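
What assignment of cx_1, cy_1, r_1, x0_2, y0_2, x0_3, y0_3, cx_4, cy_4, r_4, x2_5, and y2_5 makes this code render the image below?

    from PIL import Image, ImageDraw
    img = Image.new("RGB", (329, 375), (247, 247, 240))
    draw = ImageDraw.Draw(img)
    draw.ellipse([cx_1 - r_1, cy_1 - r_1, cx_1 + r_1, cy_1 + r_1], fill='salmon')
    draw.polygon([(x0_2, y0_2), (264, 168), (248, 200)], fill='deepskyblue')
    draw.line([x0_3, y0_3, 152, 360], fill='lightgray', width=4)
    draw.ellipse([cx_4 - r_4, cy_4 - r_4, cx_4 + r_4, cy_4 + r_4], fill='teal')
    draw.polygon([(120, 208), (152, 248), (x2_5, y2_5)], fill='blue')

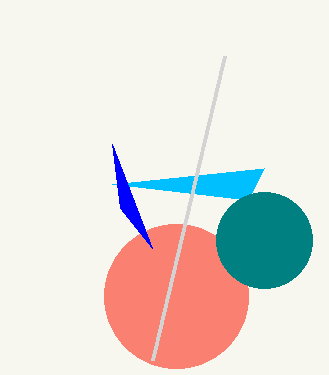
cx_1 = 176
cy_1 = 296
r_1 = 72
x0_2 = 112
y0_2 = 184
x0_3 = 224
y0_3 = 56
cx_4 = 264
cy_4 = 240
r_4 = 48
x2_5 = 112
y2_5 = 144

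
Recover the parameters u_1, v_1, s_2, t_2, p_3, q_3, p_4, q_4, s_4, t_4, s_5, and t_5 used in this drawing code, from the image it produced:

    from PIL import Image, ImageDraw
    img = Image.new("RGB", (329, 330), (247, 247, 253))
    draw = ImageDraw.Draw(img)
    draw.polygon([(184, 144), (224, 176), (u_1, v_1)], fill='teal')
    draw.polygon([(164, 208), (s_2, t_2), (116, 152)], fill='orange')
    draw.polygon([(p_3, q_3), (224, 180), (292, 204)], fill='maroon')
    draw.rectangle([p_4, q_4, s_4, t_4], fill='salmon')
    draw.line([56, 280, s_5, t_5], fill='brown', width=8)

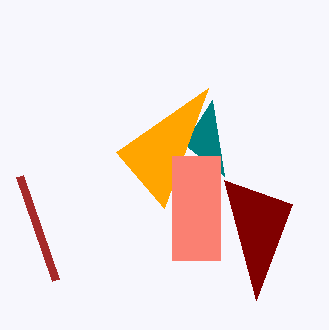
u_1 = 212; v_1 = 100; s_2 = 208; t_2 = 88; p_3 = 256; q_3 = 300; p_4 = 172; q_4 = 156; s_4 = 220; t_4 = 260; s_5 = 20; t_5 = 176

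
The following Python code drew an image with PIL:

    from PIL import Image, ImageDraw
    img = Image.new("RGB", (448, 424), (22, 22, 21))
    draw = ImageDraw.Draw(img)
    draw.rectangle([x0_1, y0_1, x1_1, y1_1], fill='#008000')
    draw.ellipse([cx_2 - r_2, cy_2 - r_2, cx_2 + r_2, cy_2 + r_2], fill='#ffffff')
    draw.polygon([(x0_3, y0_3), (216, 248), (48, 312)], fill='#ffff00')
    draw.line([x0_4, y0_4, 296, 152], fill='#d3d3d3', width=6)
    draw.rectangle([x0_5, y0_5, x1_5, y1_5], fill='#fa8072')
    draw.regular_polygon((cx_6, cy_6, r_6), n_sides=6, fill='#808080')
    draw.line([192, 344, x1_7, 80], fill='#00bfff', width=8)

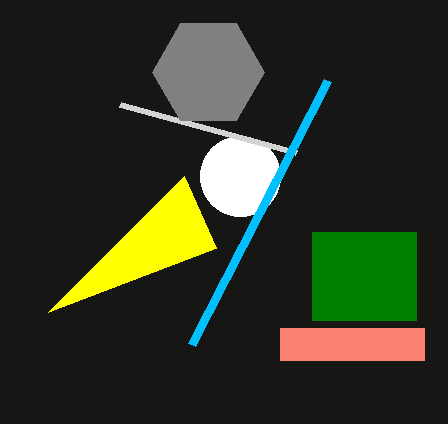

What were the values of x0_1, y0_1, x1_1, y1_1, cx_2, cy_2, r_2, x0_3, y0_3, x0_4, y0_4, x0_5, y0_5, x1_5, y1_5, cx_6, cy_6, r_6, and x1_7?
x0_1 = 312, y0_1 = 232, x1_1 = 416, y1_1 = 320, cx_2 = 240, cy_2 = 176, r_2 = 40, x0_3 = 184, y0_3 = 176, x0_4 = 120, y0_4 = 104, x0_5 = 280, y0_5 = 328, x1_5 = 424, y1_5 = 360, cx_6 = 208, cy_6 = 72, r_6 = 56, x1_7 = 328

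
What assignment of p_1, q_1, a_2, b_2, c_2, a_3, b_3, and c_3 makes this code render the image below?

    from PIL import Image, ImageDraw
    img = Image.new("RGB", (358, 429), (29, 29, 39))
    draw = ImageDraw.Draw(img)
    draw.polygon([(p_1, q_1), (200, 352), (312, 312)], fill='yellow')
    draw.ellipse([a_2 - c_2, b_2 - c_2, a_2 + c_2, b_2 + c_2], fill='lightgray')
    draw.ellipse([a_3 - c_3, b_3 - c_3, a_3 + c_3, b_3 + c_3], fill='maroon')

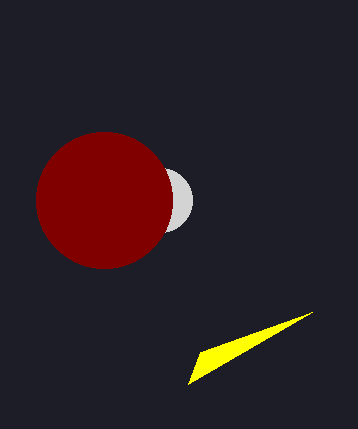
p_1 = 188
q_1 = 384
a_2 = 160
b_2 = 200
c_2 = 32
a_3 = 104
b_3 = 200
c_3 = 68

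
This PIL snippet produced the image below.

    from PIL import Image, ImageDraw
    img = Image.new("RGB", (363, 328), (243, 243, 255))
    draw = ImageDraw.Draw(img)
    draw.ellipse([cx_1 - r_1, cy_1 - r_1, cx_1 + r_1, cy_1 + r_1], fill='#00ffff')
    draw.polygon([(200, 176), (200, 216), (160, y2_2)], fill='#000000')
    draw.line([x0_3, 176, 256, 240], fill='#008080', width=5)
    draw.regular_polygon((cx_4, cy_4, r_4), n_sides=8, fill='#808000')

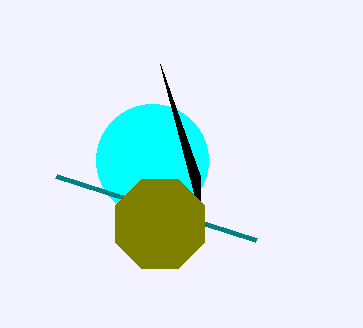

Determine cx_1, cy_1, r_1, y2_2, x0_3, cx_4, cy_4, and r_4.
cx_1 = 152; cy_1 = 160; r_1 = 56; y2_2 = 64; x0_3 = 56; cx_4 = 160; cy_4 = 224; r_4 = 48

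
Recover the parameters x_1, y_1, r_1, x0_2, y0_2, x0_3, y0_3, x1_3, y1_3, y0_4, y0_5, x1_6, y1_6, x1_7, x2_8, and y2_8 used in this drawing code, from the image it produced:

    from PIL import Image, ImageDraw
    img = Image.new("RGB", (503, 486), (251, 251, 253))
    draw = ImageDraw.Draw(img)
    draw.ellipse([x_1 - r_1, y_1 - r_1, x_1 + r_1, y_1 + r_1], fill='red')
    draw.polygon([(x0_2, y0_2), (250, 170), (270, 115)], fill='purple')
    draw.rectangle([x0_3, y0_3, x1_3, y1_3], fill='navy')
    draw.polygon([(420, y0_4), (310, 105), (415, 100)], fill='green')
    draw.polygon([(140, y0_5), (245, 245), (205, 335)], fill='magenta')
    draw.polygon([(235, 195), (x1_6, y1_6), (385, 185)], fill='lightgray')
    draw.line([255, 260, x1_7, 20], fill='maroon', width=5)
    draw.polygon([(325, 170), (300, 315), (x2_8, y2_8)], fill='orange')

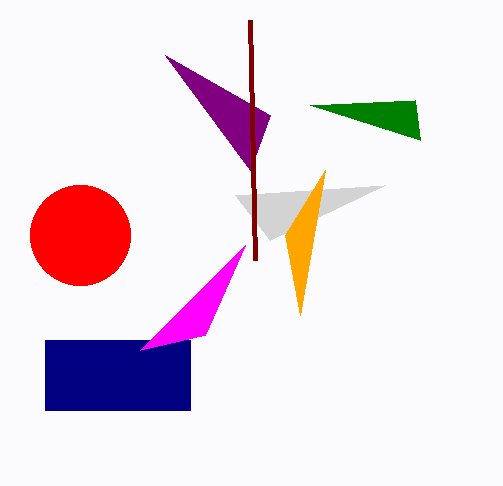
x_1 = 80; y_1 = 235; r_1 = 50; x0_2 = 165; y0_2 = 55; x0_3 = 45; y0_3 = 340; x1_3 = 190; y1_3 = 410; y0_4 = 140; y0_5 = 350; x1_6 = 270; y1_6 = 240; x1_7 = 250; x2_8 = 285; y2_8 = 235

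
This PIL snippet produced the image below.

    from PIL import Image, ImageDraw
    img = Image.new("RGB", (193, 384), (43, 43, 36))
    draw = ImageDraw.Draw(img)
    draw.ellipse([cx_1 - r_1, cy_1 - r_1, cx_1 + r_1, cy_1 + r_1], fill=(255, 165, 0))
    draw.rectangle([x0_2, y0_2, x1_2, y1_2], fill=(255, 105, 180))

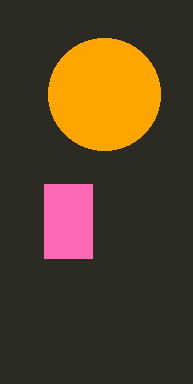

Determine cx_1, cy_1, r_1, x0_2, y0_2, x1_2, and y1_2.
cx_1 = 104, cy_1 = 94, r_1 = 56, x0_2 = 44, y0_2 = 184, x1_2 = 92, y1_2 = 258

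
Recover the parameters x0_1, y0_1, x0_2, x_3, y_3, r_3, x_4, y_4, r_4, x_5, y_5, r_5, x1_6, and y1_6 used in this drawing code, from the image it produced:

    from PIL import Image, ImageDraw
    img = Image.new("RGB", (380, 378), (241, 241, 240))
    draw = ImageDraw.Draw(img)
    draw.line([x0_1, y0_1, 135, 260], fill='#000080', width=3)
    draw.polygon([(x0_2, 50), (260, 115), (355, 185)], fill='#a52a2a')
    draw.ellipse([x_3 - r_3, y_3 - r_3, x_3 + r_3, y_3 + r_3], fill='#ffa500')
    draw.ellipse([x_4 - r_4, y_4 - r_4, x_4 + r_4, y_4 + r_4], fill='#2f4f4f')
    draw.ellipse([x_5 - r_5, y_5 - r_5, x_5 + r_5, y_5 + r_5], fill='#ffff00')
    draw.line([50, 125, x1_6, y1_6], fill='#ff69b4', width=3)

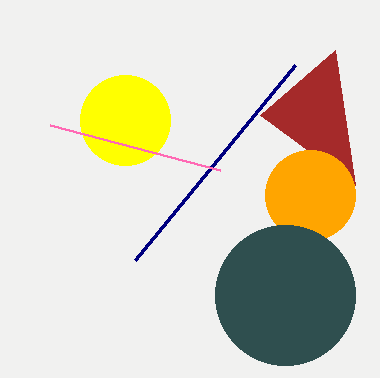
x0_1 = 295; y0_1 = 65; x0_2 = 335; x_3 = 310; y_3 = 195; r_3 = 45; x_4 = 285; y_4 = 295; r_4 = 70; x_5 = 125; y_5 = 120; r_5 = 45; x1_6 = 220; y1_6 = 170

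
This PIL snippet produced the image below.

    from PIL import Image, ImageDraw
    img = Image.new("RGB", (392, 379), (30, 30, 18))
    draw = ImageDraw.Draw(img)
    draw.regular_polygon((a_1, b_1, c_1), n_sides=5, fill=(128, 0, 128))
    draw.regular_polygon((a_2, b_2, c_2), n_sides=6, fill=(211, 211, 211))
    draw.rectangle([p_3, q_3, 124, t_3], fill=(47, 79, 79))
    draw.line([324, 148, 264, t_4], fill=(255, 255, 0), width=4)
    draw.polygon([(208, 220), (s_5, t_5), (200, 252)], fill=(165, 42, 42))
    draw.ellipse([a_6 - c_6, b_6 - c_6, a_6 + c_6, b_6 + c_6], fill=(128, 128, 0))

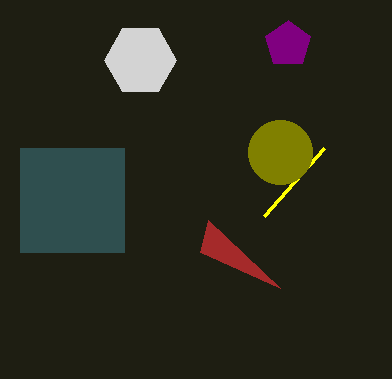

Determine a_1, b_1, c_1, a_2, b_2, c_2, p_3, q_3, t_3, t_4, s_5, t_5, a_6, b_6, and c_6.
a_1 = 288; b_1 = 44; c_1 = 24; a_2 = 140; b_2 = 60; c_2 = 36; p_3 = 20; q_3 = 148; t_3 = 252; t_4 = 216; s_5 = 280; t_5 = 288; a_6 = 280; b_6 = 152; c_6 = 32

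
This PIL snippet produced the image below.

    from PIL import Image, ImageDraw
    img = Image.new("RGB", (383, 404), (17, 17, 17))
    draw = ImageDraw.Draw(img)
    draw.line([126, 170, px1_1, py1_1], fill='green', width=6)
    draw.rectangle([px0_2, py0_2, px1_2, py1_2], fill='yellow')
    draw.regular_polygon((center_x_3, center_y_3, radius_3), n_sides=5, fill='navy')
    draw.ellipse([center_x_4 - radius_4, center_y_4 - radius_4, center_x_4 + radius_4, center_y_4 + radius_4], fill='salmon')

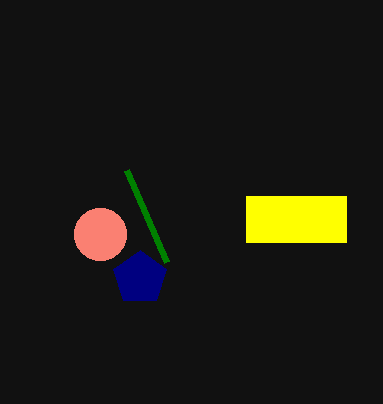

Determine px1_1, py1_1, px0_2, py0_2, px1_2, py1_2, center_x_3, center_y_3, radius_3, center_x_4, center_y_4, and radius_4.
px1_1 = 166, py1_1 = 262, px0_2 = 246, py0_2 = 196, px1_2 = 346, py1_2 = 242, center_x_3 = 140, center_y_3 = 278, radius_3 = 28, center_x_4 = 100, center_y_4 = 234, radius_4 = 26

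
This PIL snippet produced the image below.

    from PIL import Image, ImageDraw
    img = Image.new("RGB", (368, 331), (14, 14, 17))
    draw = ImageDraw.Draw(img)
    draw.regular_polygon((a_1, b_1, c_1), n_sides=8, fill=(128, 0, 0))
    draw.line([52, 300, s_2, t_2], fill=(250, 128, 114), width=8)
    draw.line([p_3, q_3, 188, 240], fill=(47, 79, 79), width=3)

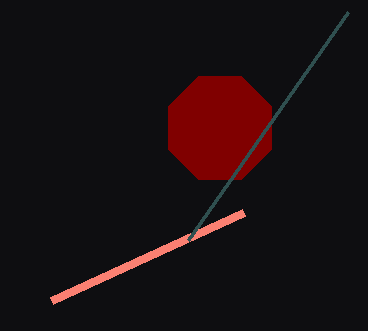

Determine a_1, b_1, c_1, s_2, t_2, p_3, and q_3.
a_1 = 220
b_1 = 128
c_1 = 56
s_2 = 244
t_2 = 212
p_3 = 348
q_3 = 12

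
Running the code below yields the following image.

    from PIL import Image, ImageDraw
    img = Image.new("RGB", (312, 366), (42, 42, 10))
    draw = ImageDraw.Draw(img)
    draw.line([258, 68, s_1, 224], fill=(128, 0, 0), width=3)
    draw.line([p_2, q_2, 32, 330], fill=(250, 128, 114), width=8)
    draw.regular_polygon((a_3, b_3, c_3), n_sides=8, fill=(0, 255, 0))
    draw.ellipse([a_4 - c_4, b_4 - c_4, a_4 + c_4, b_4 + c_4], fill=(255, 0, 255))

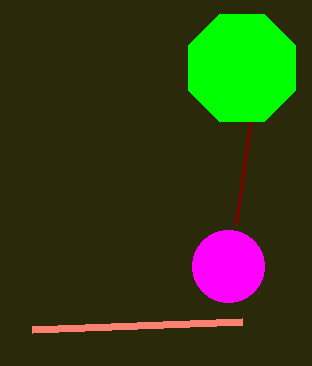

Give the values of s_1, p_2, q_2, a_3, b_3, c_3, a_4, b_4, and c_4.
s_1 = 236, p_2 = 242, q_2 = 322, a_3 = 242, b_3 = 68, c_3 = 58, a_4 = 228, b_4 = 266, c_4 = 36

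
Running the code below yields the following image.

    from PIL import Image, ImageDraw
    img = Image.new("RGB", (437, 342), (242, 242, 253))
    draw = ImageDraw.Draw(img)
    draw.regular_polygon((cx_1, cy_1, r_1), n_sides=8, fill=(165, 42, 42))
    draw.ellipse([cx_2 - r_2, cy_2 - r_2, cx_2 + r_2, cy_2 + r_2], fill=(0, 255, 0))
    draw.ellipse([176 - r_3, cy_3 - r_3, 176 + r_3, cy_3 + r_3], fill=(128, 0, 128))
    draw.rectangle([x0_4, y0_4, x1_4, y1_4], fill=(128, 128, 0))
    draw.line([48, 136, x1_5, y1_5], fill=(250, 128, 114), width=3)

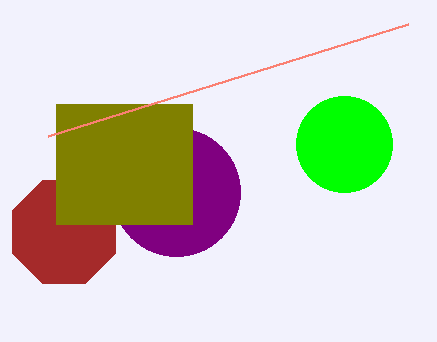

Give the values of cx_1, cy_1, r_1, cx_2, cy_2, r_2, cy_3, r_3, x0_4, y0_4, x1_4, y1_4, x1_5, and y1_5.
cx_1 = 64; cy_1 = 232; r_1 = 56; cx_2 = 344; cy_2 = 144; r_2 = 48; cy_3 = 192; r_3 = 64; x0_4 = 56; y0_4 = 104; x1_4 = 192; y1_4 = 224; x1_5 = 408; y1_5 = 24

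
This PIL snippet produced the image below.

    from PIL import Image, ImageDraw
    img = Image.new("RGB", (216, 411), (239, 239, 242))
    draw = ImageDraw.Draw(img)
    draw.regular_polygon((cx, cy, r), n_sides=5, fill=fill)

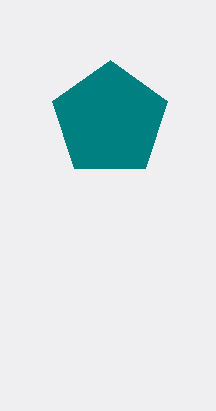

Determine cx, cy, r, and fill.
cx = 110; cy = 120; r = 60; fill = 'teal'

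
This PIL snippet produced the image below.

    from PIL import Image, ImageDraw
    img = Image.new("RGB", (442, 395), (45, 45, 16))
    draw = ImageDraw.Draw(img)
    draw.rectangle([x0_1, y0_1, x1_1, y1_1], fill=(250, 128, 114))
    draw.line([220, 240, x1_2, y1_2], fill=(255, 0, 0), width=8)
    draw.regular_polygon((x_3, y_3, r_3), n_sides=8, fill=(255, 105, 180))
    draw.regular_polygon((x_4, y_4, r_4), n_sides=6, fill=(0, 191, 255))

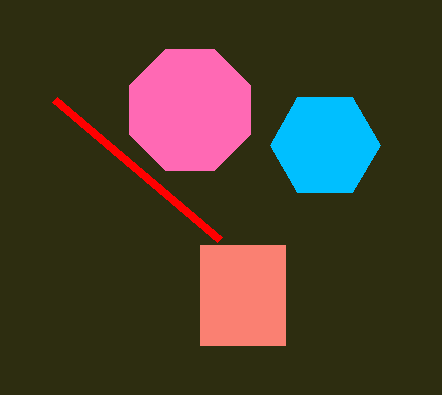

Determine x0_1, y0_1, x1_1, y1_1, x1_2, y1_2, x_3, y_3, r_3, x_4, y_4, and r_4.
x0_1 = 200
y0_1 = 245
x1_1 = 285
y1_1 = 345
x1_2 = 55
y1_2 = 100
x_3 = 190
y_3 = 110
r_3 = 65
x_4 = 325
y_4 = 145
r_4 = 55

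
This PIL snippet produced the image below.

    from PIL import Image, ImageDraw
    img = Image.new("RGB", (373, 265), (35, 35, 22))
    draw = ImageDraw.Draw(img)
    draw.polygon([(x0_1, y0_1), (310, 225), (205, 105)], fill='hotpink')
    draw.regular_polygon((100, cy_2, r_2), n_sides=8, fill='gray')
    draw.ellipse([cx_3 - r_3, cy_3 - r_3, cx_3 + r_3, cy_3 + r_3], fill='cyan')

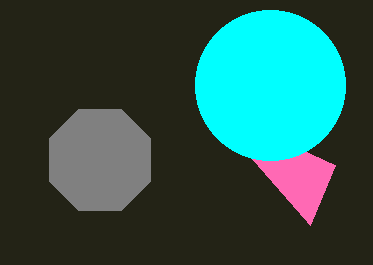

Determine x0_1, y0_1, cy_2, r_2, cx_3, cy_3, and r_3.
x0_1 = 335, y0_1 = 165, cy_2 = 160, r_2 = 55, cx_3 = 270, cy_3 = 85, r_3 = 75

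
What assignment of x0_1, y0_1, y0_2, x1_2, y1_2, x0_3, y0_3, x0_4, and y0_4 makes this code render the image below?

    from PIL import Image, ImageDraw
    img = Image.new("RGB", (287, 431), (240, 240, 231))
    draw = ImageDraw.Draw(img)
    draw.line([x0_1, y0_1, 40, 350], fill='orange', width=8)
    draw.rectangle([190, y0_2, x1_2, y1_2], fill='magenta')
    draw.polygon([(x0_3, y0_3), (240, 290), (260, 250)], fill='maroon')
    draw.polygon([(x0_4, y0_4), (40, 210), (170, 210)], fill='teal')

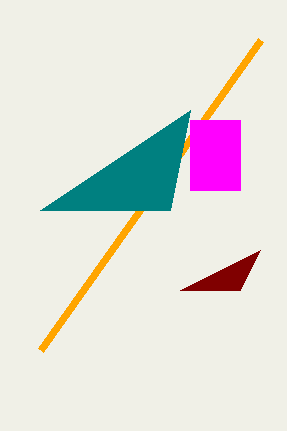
x0_1 = 260, y0_1 = 40, y0_2 = 120, x1_2 = 240, y1_2 = 190, x0_3 = 180, y0_3 = 290, x0_4 = 190, y0_4 = 110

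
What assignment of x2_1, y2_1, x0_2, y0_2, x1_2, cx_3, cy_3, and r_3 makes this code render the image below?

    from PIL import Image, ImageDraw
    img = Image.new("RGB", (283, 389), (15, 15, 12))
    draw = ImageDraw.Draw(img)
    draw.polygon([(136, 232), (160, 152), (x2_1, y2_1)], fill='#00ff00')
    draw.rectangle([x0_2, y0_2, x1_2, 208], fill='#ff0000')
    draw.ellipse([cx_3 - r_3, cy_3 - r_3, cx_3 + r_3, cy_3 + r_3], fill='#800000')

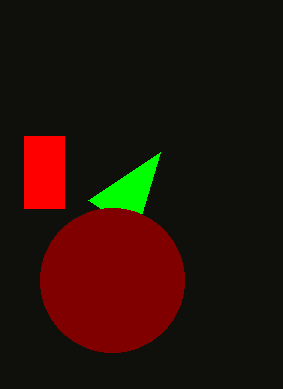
x2_1 = 88; y2_1 = 200; x0_2 = 24; y0_2 = 136; x1_2 = 64; cx_3 = 112; cy_3 = 280; r_3 = 72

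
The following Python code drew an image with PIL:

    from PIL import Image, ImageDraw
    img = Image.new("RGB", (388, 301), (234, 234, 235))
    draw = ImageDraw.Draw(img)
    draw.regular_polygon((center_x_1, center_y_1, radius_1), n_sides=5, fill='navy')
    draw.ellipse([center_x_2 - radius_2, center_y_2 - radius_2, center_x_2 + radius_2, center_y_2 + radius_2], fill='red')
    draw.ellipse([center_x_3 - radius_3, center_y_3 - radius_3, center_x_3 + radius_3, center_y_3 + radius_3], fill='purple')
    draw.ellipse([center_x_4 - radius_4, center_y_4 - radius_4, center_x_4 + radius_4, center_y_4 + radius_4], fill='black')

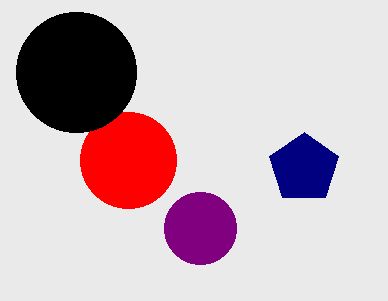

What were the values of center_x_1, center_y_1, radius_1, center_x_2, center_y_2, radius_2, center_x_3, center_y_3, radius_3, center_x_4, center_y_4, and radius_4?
center_x_1 = 304; center_y_1 = 168; radius_1 = 36; center_x_2 = 128; center_y_2 = 160; radius_2 = 48; center_x_3 = 200; center_y_3 = 228; radius_3 = 36; center_x_4 = 76; center_y_4 = 72; radius_4 = 60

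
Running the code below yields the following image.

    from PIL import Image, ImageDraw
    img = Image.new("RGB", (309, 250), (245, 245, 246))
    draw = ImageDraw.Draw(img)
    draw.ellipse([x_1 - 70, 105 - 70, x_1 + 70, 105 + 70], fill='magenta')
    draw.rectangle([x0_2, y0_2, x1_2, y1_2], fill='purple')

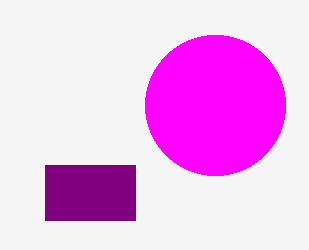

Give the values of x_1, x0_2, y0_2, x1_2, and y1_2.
x_1 = 215
x0_2 = 45
y0_2 = 165
x1_2 = 135
y1_2 = 220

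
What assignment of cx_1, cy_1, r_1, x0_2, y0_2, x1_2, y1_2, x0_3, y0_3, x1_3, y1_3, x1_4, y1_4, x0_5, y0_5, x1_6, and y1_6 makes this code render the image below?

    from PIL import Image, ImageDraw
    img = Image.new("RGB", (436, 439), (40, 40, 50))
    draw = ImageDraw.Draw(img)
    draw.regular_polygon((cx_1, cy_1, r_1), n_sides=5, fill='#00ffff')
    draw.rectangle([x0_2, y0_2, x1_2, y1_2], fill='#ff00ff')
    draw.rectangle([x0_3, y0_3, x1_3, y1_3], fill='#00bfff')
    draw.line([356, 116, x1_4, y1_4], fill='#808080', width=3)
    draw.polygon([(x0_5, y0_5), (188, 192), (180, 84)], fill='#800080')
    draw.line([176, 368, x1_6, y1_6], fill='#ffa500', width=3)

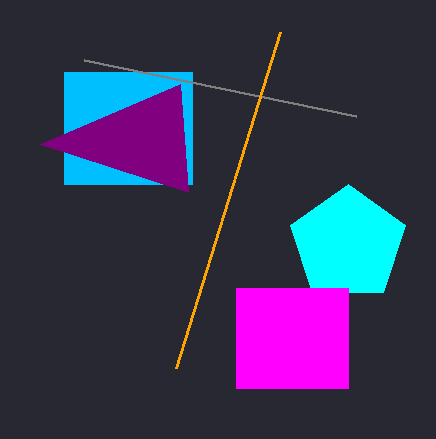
cx_1 = 348
cy_1 = 244
r_1 = 60
x0_2 = 236
y0_2 = 288
x1_2 = 348
y1_2 = 388
x0_3 = 64
y0_3 = 72
x1_3 = 192
y1_3 = 184
x1_4 = 84
y1_4 = 60
x0_5 = 40
y0_5 = 144
x1_6 = 280
y1_6 = 32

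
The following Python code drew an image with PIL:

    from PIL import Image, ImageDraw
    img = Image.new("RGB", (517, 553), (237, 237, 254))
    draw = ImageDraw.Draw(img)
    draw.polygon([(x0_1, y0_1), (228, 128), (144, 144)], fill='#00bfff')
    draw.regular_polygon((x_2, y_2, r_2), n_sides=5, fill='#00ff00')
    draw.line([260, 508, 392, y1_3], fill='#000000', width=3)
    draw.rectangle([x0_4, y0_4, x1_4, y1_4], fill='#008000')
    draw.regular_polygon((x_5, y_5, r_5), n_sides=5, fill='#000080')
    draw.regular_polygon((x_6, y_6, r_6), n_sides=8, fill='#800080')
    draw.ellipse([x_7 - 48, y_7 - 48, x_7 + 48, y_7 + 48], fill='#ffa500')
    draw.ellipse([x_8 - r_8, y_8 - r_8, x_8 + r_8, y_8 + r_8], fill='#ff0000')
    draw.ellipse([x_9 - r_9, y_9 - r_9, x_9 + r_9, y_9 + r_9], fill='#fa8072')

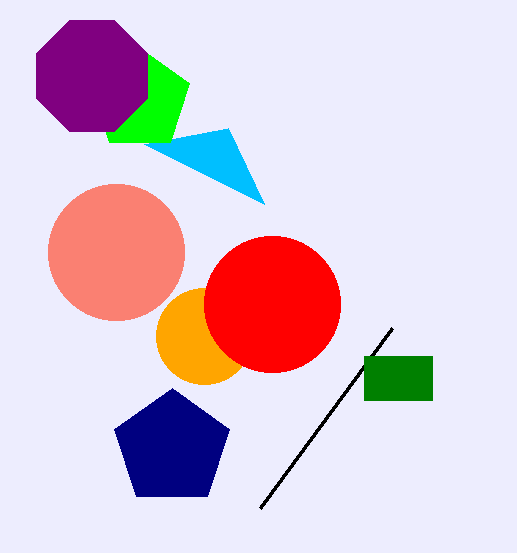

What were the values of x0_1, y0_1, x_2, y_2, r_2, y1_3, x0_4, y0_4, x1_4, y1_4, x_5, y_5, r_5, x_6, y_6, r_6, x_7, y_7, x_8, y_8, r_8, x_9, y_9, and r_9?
x0_1 = 264
y0_1 = 204
x_2 = 140
y_2 = 100
r_2 = 52
y1_3 = 328
x0_4 = 364
y0_4 = 356
x1_4 = 432
y1_4 = 400
x_5 = 172
y_5 = 448
r_5 = 60
x_6 = 92
y_6 = 76
r_6 = 60
x_7 = 204
y_7 = 336
x_8 = 272
y_8 = 304
r_8 = 68
x_9 = 116
y_9 = 252
r_9 = 68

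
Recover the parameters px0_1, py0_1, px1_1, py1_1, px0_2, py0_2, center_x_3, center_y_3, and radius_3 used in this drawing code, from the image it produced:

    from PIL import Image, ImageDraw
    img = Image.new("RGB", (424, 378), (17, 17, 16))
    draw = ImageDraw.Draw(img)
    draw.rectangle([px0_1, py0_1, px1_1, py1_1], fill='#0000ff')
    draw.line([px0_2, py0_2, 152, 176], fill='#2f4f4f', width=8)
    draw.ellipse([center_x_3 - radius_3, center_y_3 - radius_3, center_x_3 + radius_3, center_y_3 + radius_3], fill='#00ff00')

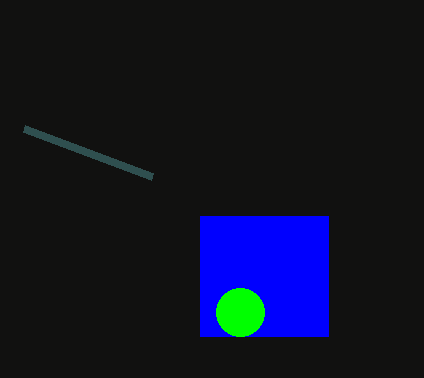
px0_1 = 200, py0_1 = 216, px1_1 = 328, py1_1 = 336, px0_2 = 24, py0_2 = 128, center_x_3 = 240, center_y_3 = 312, radius_3 = 24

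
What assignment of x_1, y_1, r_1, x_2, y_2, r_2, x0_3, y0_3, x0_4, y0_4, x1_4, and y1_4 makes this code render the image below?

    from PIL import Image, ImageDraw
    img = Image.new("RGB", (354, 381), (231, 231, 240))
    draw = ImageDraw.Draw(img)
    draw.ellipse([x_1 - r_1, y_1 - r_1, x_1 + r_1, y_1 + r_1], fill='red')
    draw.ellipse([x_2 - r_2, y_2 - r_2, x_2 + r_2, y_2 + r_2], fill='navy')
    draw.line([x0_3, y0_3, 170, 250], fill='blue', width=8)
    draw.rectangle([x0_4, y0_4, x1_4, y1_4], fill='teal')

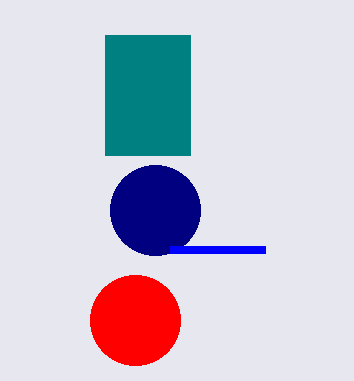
x_1 = 135
y_1 = 320
r_1 = 45
x_2 = 155
y_2 = 210
r_2 = 45
x0_3 = 265
y0_3 = 250
x0_4 = 105
y0_4 = 35
x1_4 = 190
y1_4 = 155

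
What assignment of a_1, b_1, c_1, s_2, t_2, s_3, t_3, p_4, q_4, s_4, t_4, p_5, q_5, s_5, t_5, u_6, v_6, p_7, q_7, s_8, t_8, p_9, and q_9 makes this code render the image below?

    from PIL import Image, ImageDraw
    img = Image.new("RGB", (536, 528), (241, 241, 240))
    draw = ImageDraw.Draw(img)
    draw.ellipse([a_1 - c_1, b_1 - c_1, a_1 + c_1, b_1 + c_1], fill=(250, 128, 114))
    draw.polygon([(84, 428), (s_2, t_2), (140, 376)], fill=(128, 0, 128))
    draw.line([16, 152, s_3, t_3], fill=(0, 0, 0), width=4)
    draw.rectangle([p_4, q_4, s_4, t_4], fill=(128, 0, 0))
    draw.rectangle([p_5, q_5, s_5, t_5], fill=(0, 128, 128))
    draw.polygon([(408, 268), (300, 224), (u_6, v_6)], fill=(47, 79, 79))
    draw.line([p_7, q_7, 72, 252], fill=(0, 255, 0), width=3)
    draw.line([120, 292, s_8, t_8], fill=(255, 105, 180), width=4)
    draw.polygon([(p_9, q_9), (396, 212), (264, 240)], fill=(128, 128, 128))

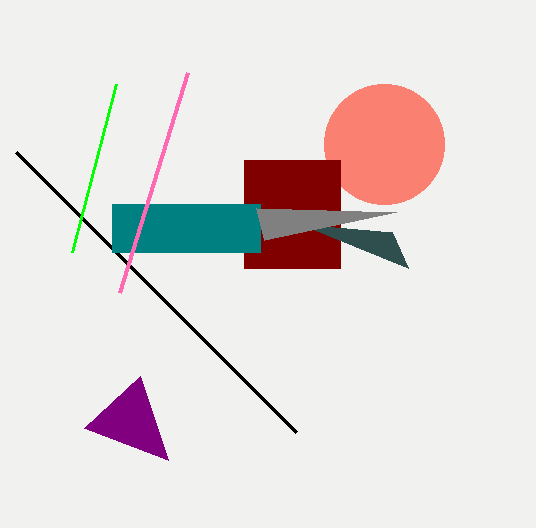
a_1 = 384, b_1 = 144, c_1 = 60, s_2 = 168, t_2 = 460, s_3 = 296, t_3 = 432, p_4 = 244, q_4 = 160, s_4 = 340, t_4 = 268, p_5 = 112, q_5 = 204, s_5 = 260, t_5 = 252, u_6 = 392, v_6 = 232, p_7 = 116, q_7 = 84, s_8 = 188, t_8 = 72, p_9 = 256, q_9 = 208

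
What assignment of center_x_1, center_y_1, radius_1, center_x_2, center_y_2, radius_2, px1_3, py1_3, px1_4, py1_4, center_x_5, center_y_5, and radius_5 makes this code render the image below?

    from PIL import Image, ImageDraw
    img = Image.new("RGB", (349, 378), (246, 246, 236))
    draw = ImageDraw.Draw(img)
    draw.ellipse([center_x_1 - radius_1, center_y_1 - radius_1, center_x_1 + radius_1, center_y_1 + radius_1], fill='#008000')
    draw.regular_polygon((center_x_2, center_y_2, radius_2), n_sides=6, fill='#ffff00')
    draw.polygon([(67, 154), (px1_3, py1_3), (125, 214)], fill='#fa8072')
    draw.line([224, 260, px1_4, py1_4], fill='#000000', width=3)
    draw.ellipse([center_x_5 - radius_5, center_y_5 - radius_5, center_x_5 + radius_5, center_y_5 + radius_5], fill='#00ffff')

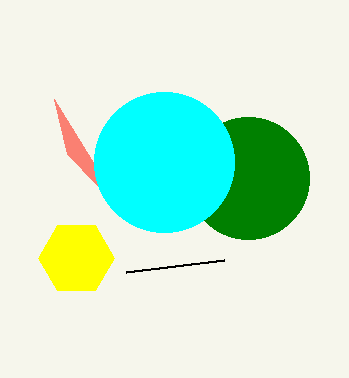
center_x_1 = 248, center_y_1 = 178, radius_1 = 61, center_x_2 = 76, center_y_2 = 258, radius_2 = 38, px1_3 = 54, py1_3 = 99, px1_4 = 126, py1_4 = 272, center_x_5 = 164, center_y_5 = 162, radius_5 = 70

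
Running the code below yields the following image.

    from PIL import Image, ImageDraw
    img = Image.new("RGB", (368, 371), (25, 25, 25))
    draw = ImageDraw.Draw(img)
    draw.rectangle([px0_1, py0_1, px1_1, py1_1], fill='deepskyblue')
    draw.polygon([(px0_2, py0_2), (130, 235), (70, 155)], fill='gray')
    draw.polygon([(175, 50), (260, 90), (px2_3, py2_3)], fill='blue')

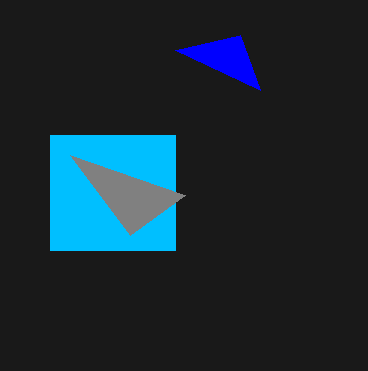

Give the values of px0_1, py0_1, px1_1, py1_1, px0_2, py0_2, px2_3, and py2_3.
px0_1 = 50, py0_1 = 135, px1_1 = 175, py1_1 = 250, px0_2 = 185, py0_2 = 195, px2_3 = 240, py2_3 = 35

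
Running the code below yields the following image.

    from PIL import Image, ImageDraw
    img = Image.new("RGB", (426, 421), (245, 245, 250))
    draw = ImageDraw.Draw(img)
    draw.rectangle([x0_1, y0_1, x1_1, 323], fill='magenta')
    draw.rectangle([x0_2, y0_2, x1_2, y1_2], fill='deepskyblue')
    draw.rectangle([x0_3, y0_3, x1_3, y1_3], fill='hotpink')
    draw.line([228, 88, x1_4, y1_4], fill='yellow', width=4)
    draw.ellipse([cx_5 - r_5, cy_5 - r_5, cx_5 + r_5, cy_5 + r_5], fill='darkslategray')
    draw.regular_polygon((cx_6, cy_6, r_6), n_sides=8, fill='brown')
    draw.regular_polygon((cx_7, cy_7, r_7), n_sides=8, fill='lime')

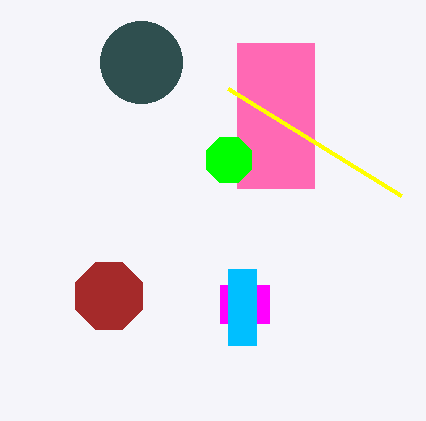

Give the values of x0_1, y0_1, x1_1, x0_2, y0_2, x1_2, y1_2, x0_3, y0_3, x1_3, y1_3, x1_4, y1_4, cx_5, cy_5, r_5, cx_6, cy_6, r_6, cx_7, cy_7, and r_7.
x0_1 = 220, y0_1 = 285, x1_1 = 269, x0_2 = 228, y0_2 = 269, x1_2 = 256, y1_2 = 345, x0_3 = 237, y0_3 = 43, x1_3 = 314, y1_3 = 188, x1_4 = 401, y1_4 = 195, cx_5 = 141, cy_5 = 62, r_5 = 41, cx_6 = 109, cy_6 = 296, r_6 = 36, cx_7 = 229, cy_7 = 160, r_7 = 24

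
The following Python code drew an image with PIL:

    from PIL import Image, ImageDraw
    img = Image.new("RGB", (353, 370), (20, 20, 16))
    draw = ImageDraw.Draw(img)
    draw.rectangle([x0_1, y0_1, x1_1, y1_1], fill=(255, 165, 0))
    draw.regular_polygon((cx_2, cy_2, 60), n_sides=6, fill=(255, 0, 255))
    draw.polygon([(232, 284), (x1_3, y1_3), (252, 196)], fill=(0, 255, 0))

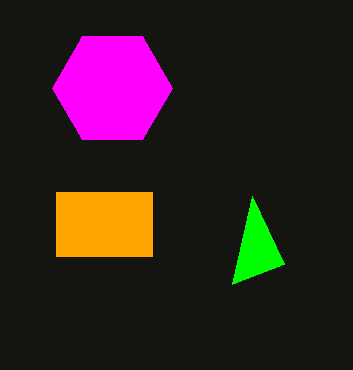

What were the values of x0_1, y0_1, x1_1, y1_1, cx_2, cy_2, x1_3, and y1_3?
x0_1 = 56
y0_1 = 192
x1_1 = 152
y1_1 = 256
cx_2 = 112
cy_2 = 88
x1_3 = 284
y1_3 = 264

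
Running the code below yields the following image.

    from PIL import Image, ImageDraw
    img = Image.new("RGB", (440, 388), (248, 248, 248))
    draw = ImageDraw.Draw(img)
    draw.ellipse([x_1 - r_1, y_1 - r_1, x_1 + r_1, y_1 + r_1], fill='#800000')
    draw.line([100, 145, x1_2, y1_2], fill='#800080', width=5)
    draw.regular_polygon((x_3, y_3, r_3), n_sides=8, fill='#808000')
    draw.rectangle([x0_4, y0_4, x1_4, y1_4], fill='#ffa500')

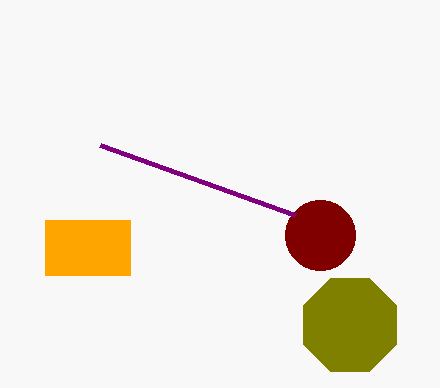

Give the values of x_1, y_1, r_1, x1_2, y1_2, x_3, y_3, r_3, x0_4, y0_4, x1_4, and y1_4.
x_1 = 320, y_1 = 235, r_1 = 35, x1_2 = 295, y1_2 = 215, x_3 = 350, y_3 = 325, r_3 = 50, x0_4 = 45, y0_4 = 220, x1_4 = 130, y1_4 = 275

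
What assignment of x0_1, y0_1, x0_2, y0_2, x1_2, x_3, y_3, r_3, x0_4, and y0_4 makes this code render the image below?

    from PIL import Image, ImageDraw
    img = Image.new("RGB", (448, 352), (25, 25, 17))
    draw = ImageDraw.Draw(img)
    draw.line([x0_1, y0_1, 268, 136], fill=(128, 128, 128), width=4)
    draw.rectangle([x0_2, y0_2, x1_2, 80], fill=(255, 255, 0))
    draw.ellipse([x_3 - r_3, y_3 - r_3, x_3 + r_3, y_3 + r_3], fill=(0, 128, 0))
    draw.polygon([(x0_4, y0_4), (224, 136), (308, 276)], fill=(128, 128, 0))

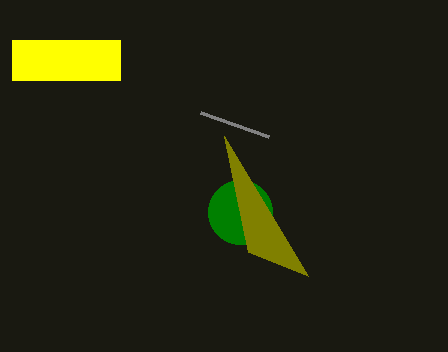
x0_1 = 200
y0_1 = 112
x0_2 = 12
y0_2 = 40
x1_2 = 120
x_3 = 240
y_3 = 212
r_3 = 32
x0_4 = 248
y0_4 = 252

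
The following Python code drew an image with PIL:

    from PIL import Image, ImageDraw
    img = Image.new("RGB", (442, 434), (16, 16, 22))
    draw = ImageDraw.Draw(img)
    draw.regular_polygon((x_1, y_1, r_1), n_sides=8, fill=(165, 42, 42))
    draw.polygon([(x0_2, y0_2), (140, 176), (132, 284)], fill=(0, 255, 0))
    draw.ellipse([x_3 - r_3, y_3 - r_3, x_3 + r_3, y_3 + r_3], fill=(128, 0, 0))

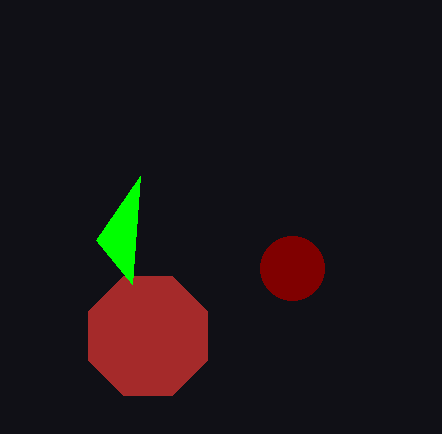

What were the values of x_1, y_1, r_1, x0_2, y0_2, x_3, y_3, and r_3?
x_1 = 148
y_1 = 336
r_1 = 64
x0_2 = 96
y0_2 = 240
x_3 = 292
y_3 = 268
r_3 = 32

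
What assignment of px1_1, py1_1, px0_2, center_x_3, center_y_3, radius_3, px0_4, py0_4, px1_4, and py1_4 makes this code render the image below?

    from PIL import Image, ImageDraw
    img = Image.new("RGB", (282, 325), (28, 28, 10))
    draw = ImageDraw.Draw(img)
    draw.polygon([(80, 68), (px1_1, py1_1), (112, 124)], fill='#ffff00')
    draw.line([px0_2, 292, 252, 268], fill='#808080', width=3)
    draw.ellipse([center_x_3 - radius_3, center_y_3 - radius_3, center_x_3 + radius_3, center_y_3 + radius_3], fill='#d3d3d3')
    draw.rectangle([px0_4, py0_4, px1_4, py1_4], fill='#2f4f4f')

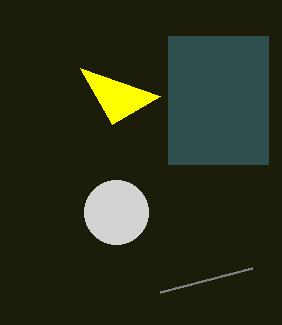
px1_1 = 160, py1_1 = 96, px0_2 = 160, center_x_3 = 116, center_y_3 = 212, radius_3 = 32, px0_4 = 168, py0_4 = 36, px1_4 = 268, py1_4 = 164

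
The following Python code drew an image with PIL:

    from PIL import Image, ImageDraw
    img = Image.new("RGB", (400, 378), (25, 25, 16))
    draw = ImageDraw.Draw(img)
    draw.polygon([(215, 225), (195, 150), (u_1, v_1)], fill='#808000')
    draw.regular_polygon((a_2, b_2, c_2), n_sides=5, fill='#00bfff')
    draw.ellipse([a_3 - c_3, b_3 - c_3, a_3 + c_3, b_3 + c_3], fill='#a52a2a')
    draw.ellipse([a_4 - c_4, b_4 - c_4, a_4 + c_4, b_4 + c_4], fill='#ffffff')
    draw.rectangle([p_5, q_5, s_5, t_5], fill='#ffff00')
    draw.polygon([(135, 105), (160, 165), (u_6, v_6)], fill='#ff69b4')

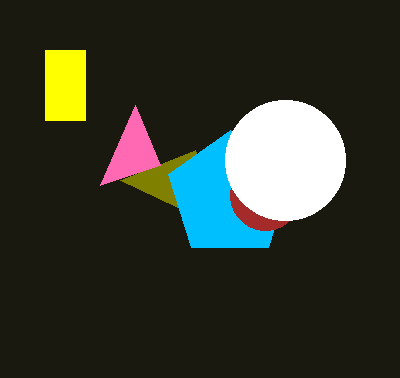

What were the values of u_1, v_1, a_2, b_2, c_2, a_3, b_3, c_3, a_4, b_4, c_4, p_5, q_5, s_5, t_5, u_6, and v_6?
u_1 = 120, v_1 = 180, a_2 = 230, b_2 = 195, c_2 = 65, a_3 = 265, b_3 = 195, c_3 = 35, a_4 = 285, b_4 = 160, c_4 = 60, p_5 = 45, q_5 = 50, s_5 = 85, t_5 = 120, u_6 = 100, v_6 = 185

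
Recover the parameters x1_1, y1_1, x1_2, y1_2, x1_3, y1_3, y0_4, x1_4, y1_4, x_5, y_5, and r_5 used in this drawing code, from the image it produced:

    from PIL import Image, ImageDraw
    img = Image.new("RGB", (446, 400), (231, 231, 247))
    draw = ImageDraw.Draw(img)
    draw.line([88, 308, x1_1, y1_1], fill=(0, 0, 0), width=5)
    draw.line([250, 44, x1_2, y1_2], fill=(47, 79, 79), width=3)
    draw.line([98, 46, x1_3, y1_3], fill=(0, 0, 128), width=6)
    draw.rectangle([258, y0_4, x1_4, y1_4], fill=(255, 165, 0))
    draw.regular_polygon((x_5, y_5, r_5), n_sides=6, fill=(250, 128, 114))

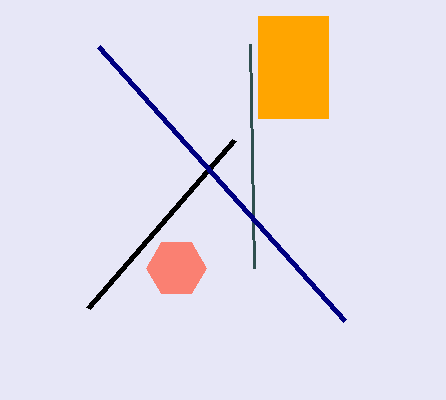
x1_1 = 234
y1_1 = 140
x1_2 = 254
y1_2 = 268
x1_3 = 344
y1_3 = 320
y0_4 = 16
x1_4 = 328
y1_4 = 118
x_5 = 176
y_5 = 268
r_5 = 30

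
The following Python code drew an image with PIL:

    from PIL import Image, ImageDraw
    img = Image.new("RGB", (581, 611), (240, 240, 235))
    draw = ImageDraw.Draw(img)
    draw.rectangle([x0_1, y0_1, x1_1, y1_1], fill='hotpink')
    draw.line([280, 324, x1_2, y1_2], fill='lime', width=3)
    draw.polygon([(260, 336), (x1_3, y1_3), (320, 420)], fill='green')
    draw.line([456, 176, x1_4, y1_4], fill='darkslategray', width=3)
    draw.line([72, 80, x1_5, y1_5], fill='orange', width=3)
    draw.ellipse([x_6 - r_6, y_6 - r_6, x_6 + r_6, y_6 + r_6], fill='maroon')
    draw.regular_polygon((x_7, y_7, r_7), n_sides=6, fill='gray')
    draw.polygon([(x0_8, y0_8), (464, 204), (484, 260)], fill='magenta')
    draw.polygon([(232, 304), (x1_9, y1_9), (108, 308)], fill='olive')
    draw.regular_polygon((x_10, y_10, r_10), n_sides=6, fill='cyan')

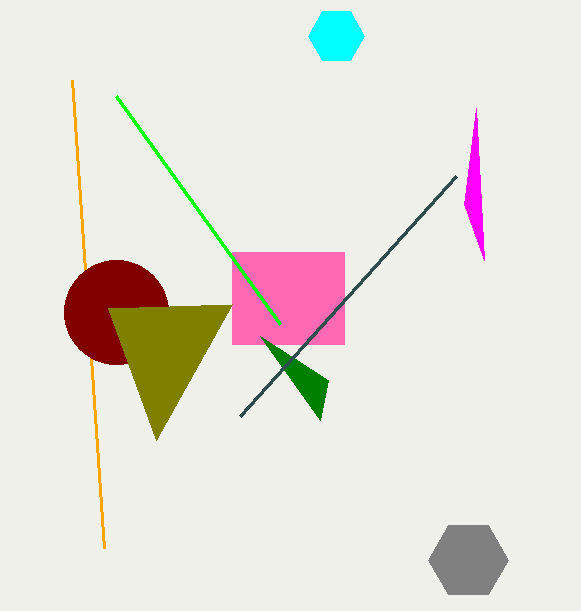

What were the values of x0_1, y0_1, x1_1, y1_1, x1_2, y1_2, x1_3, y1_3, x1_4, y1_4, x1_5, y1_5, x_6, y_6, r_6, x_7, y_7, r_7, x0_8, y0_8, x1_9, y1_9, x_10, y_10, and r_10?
x0_1 = 232; y0_1 = 252; x1_1 = 344; y1_1 = 344; x1_2 = 116; y1_2 = 96; x1_3 = 328; y1_3 = 380; x1_4 = 240; y1_4 = 416; x1_5 = 104; y1_5 = 548; x_6 = 116; y_6 = 312; r_6 = 52; x_7 = 468; y_7 = 560; r_7 = 40; x0_8 = 476; y0_8 = 108; x1_9 = 156; y1_9 = 440; x_10 = 336; y_10 = 36; r_10 = 28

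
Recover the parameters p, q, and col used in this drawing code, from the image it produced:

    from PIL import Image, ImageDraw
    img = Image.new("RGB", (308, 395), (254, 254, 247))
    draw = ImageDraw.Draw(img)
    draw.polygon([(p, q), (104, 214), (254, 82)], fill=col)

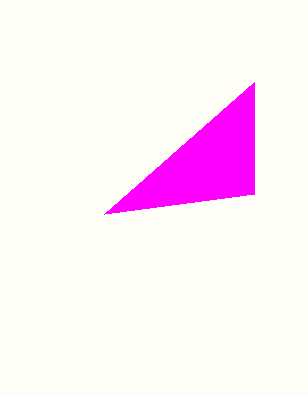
p = 254
q = 194
col = 'magenta'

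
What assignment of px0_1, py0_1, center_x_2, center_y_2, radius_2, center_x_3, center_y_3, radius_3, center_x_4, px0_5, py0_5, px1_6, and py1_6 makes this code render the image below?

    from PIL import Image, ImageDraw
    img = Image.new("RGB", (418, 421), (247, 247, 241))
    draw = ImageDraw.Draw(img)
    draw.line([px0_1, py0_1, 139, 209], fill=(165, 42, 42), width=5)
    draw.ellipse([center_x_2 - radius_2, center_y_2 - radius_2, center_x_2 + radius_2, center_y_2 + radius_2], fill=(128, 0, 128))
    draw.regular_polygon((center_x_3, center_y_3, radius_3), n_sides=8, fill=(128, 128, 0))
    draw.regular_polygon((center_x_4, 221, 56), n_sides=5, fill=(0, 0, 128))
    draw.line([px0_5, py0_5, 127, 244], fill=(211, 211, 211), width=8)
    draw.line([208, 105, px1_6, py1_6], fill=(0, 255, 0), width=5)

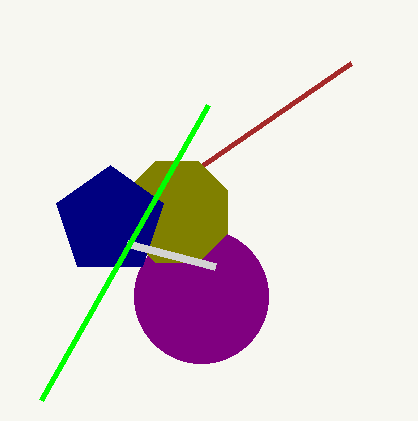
px0_1 = 351, py0_1 = 63, center_x_2 = 201, center_y_2 = 296, radius_2 = 67, center_x_3 = 177, center_y_3 = 212, radius_3 = 55, center_x_4 = 110, px0_5 = 215, py0_5 = 267, px1_6 = 41, py1_6 = 400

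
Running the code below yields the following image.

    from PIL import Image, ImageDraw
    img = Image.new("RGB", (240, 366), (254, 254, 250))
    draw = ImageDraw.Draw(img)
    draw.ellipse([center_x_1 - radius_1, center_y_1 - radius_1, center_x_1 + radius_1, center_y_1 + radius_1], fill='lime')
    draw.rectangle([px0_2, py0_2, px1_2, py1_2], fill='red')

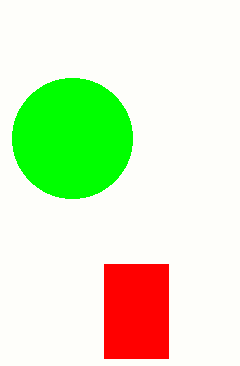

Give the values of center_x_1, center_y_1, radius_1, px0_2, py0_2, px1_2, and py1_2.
center_x_1 = 72
center_y_1 = 138
radius_1 = 60
px0_2 = 104
py0_2 = 264
px1_2 = 168
py1_2 = 358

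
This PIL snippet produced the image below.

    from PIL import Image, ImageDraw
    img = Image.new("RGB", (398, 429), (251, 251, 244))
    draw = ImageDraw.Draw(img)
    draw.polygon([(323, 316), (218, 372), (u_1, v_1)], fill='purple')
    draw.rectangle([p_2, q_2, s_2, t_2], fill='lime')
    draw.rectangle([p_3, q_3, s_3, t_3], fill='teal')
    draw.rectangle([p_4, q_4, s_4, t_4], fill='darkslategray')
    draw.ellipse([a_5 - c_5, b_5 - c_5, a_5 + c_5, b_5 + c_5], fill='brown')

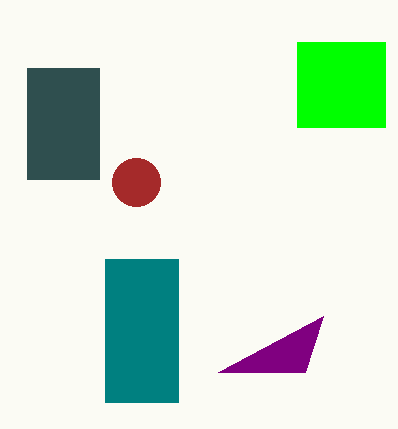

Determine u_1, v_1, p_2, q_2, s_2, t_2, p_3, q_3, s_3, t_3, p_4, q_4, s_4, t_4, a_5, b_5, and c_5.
u_1 = 305; v_1 = 372; p_2 = 297; q_2 = 42; s_2 = 385; t_2 = 127; p_3 = 105; q_3 = 259; s_3 = 178; t_3 = 402; p_4 = 27; q_4 = 68; s_4 = 99; t_4 = 179; a_5 = 136; b_5 = 182; c_5 = 24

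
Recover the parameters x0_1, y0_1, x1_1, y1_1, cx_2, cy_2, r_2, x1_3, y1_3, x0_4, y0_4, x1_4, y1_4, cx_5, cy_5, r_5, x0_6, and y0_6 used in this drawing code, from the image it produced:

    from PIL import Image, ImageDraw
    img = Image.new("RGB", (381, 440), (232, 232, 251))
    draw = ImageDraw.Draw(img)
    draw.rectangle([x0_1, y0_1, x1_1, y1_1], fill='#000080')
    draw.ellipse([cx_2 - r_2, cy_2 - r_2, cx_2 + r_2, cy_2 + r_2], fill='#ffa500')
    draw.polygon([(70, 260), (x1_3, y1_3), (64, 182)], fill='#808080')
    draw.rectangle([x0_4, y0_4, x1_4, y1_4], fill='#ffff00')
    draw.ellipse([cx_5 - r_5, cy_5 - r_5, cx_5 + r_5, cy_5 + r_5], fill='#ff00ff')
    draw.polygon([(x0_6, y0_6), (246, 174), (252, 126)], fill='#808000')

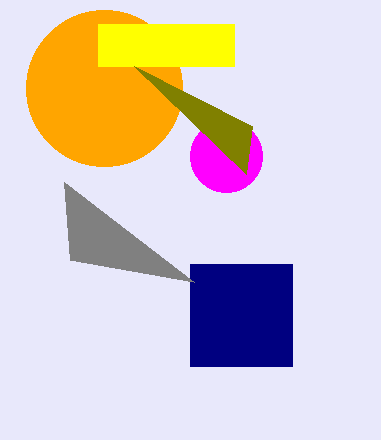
x0_1 = 190
y0_1 = 264
x1_1 = 292
y1_1 = 366
cx_2 = 104
cy_2 = 88
r_2 = 78
x1_3 = 194
y1_3 = 282
x0_4 = 98
y0_4 = 24
x1_4 = 234
y1_4 = 66
cx_5 = 226
cy_5 = 156
r_5 = 36
x0_6 = 134
y0_6 = 66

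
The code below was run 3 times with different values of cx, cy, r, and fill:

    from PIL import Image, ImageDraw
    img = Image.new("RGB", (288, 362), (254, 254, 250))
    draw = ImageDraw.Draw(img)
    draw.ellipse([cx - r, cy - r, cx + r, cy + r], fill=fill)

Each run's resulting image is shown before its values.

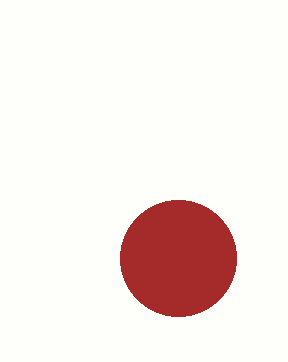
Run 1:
cx = 178; cy = 258; r = 58; fill = 'brown'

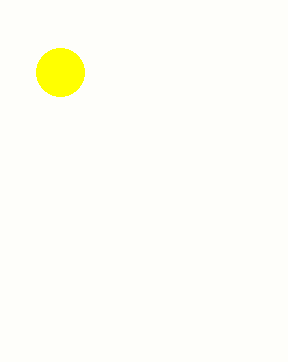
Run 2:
cx = 60
cy = 72
r = 24
fill = 'yellow'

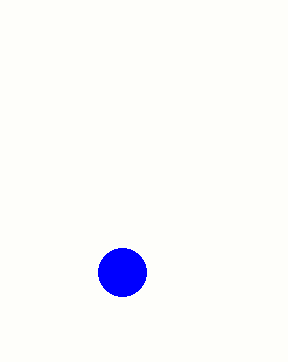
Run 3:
cx = 122
cy = 272
r = 24
fill = 'blue'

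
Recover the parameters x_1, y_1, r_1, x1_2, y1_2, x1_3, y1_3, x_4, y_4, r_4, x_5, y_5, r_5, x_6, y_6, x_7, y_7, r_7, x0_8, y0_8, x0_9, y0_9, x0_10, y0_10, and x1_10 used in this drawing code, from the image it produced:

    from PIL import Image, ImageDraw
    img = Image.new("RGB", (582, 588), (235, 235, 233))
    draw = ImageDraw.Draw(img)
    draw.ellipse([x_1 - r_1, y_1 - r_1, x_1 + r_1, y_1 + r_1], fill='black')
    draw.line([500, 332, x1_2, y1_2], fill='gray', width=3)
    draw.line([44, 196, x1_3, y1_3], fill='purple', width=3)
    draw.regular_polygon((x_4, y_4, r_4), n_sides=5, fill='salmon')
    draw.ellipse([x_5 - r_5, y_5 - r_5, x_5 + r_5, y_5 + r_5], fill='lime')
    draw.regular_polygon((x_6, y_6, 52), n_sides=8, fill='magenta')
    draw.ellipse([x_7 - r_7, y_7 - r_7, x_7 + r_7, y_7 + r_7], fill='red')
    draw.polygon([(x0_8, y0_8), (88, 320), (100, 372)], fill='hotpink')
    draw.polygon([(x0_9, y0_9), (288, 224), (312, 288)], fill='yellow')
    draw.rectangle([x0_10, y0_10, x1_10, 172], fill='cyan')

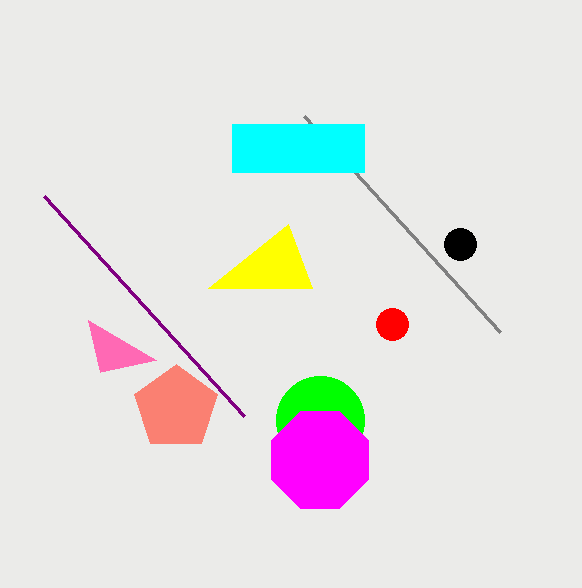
x_1 = 460, y_1 = 244, r_1 = 16, x1_2 = 304, y1_2 = 116, x1_3 = 244, y1_3 = 416, x_4 = 176, y_4 = 408, r_4 = 44, x_5 = 320, y_5 = 420, r_5 = 44, x_6 = 320, y_6 = 460, x_7 = 392, y_7 = 324, r_7 = 16, x0_8 = 156, y0_8 = 360, x0_9 = 208, y0_9 = 288, x0_10 = 232, y0_10 = 124, x1_10 = 364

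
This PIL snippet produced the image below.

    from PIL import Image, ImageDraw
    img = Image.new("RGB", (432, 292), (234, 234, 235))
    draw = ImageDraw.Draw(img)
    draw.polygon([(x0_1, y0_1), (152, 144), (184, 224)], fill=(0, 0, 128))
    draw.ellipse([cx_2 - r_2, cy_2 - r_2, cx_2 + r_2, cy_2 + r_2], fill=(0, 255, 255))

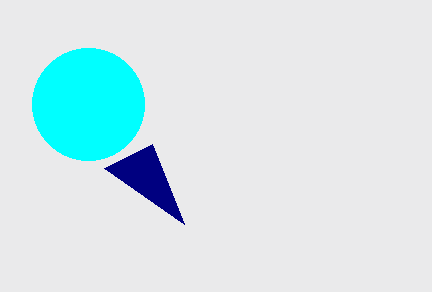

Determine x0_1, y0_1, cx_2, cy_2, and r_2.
x0_1 = 104; y0_1 = 168; cx_2 = 88; cy_2 = 104; r_2 = 56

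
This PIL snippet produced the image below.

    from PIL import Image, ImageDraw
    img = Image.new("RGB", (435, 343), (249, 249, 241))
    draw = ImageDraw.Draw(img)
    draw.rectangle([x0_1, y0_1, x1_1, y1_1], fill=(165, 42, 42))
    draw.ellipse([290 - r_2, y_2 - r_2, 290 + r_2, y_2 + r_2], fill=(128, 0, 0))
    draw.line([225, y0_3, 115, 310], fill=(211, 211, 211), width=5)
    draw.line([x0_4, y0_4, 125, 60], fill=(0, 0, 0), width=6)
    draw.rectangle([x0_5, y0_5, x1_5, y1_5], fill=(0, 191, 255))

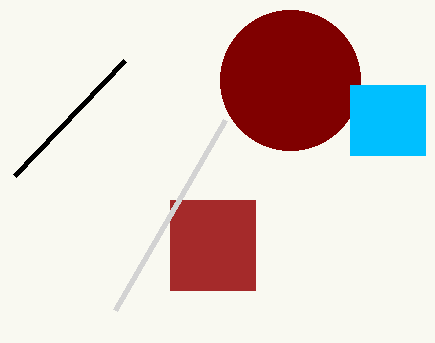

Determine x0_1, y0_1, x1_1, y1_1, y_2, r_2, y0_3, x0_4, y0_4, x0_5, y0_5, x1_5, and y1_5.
x0_1 = 170, y0_1 = 200, x1_1 = 255, y1_1 = 290, y_2 = 80, r_2 = 70, y0_3 = 120, x0_4 = 15, y0_4 = 175, x0_5 = 350, y0_5 = 85, x1_5 = 425, y1_5 = 155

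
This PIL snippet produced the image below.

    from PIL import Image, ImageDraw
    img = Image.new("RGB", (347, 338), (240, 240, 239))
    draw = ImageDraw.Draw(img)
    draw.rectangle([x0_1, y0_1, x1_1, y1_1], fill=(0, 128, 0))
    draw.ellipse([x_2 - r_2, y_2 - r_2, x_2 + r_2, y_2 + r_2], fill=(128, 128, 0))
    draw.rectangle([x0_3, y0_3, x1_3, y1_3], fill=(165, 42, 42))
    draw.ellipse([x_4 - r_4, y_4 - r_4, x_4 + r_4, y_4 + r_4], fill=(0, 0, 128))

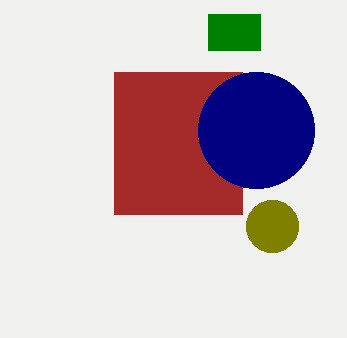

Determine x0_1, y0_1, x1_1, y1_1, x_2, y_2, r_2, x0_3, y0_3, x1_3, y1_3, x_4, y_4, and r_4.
x0_1 = 208
y0_1 = 14
x1_1 = 260
y1_1 = 50
x_2 = 272
y_2 = 226
r_2 = 26
x0_3 = 114
y0_3 = 72
x1_3 = 242
y1_3 = 214
x_4 = 256
y_4 = 130
r_4 = 58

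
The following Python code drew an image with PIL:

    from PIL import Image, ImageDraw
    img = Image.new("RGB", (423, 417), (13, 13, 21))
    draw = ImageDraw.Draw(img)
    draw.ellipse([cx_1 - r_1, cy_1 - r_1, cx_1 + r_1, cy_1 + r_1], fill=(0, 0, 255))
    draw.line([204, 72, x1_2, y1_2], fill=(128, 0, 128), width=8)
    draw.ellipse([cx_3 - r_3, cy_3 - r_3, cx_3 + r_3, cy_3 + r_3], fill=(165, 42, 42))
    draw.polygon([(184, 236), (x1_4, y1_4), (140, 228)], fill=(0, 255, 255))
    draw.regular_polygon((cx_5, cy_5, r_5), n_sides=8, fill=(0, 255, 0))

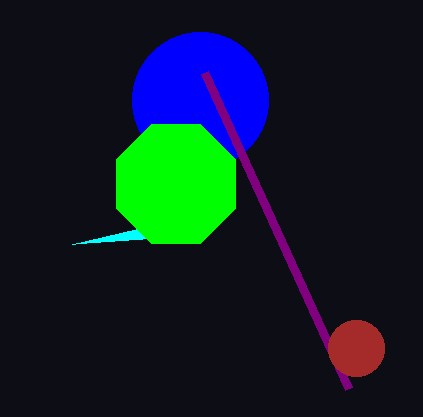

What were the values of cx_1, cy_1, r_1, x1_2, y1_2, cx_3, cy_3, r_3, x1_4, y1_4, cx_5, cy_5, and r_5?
cx_1 = 200; cy_1 = 100; r_1 = 68; x1_2 = 348; y1_2 = 388; cx_3 = 356; cy_3 = 348; r_3 = 28; x1_4 = 72; y1_4 = 244; cx_5 = 176; cy_5 = 184; r_5 = 64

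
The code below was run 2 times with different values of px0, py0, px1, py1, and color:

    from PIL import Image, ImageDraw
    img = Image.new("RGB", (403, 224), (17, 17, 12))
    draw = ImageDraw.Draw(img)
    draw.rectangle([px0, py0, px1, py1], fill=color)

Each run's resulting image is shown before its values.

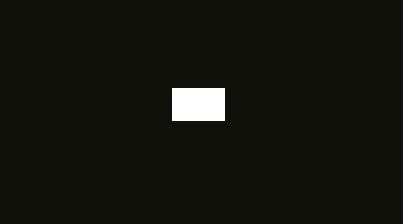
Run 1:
px0 = 172; py0 = 88; px1 = 224; py1 = 120; color = 'white'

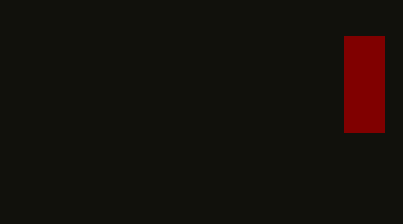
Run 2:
px0 = 344, py0 = 36, px1 = 384, py1 = 132, color = 'maroon'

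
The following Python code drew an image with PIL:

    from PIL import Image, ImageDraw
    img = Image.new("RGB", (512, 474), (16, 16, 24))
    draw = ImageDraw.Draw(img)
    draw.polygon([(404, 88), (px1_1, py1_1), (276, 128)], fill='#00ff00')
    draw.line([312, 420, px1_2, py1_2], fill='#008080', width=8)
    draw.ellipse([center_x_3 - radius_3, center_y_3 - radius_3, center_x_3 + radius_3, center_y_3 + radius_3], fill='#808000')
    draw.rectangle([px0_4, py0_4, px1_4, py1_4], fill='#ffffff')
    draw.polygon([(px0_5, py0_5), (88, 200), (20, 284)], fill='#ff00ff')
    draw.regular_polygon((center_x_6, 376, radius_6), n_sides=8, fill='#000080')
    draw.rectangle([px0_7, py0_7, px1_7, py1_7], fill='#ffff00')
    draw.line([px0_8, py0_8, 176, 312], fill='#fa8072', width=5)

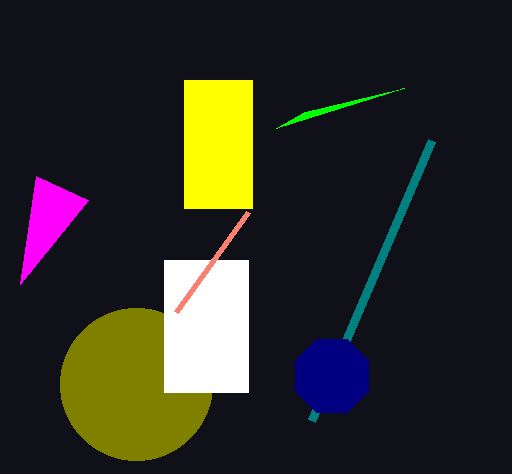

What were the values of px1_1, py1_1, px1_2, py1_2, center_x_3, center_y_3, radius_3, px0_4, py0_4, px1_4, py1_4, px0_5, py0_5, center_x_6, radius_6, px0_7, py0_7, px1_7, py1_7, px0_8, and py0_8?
px1_1 = 304, py1_1 = 112, px1_2 = 432, py1_2 = 140, center_x_3 = 136, center_y_3 = 384, radius_3 = 76, px0_4 = 164, py0_4 = 260, px1_4 = 248, py1_4 = 392, px0_5 = 36, py0_5 = 176, center_x_6 = 332, radius_6 = 40, px0_7 = 184, py0_7 = 80, px1_7 = 252, py1_7 = 208, px0_8 = 248, py0_8 = 212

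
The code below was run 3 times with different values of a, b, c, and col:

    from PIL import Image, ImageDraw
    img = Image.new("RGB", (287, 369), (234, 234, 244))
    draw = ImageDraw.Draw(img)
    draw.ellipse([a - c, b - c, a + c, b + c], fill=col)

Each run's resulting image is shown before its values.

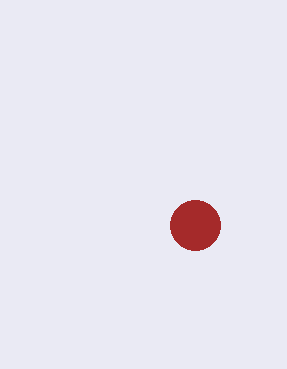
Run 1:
a = 195
b = 225
c = 25
col = 'brown'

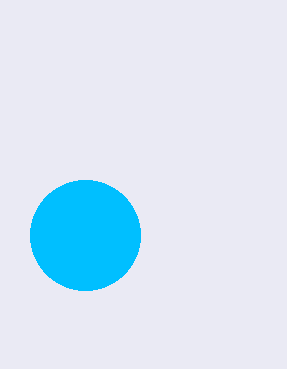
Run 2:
a = 85; b = 235; c = 55; col = 'deepskyblue'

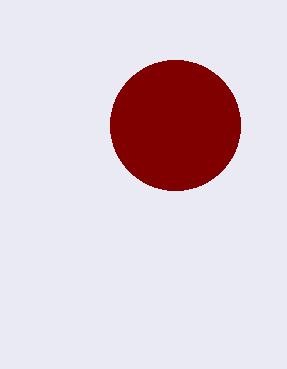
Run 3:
a = 175; b = 125; c = 65; col = 'maroon'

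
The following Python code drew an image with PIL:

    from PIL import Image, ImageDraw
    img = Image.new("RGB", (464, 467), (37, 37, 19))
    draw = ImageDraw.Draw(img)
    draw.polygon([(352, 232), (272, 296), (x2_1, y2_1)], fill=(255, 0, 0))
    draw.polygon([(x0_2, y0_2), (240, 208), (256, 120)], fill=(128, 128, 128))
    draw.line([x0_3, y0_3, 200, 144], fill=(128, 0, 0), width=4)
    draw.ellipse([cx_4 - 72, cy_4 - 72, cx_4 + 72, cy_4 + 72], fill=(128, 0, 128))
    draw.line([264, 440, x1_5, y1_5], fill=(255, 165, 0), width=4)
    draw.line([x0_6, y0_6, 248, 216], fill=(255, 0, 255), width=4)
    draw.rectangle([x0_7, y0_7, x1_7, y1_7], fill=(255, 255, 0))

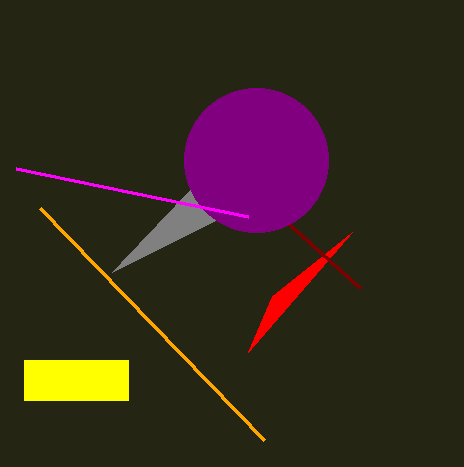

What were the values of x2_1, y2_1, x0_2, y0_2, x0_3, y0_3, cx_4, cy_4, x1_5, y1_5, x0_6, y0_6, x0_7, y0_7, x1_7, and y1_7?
x2_1 = 248, y2_1 = 352, x0_2 = 112, y0_2 = 272, x0_3 = 360, y0_3 = 288, cx_4 = 256, cy_4 = 160, x1_5 = 40, y1_5 = 208, x0_6 = 16, y0_6 = 168, x0_7 = 24, y0_7 = 360, x1_7 = 128, y1_7 = 400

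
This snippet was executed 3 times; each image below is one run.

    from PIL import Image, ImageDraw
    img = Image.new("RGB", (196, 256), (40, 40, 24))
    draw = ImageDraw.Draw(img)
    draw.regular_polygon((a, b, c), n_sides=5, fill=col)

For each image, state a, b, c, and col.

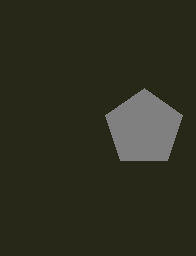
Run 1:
a = 144, b = 128, c = 40, col = 'gray'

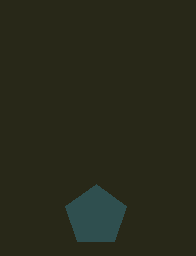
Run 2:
a = 96; b = 216; c = 32; col = 'darkslategray'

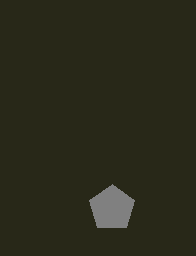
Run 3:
a = 112
b = 208
c = 24
col = 'gray'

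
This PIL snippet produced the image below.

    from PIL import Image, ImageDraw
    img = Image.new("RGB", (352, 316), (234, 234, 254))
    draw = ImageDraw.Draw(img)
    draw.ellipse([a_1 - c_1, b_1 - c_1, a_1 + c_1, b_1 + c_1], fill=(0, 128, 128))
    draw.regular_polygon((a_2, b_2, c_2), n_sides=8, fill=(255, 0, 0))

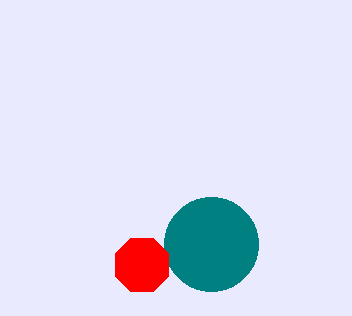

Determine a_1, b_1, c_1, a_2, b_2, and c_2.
a_1 = 211, b_1 = 244, c_1 = 47, a_2 = 142, b_2 = 265, c_2 = 29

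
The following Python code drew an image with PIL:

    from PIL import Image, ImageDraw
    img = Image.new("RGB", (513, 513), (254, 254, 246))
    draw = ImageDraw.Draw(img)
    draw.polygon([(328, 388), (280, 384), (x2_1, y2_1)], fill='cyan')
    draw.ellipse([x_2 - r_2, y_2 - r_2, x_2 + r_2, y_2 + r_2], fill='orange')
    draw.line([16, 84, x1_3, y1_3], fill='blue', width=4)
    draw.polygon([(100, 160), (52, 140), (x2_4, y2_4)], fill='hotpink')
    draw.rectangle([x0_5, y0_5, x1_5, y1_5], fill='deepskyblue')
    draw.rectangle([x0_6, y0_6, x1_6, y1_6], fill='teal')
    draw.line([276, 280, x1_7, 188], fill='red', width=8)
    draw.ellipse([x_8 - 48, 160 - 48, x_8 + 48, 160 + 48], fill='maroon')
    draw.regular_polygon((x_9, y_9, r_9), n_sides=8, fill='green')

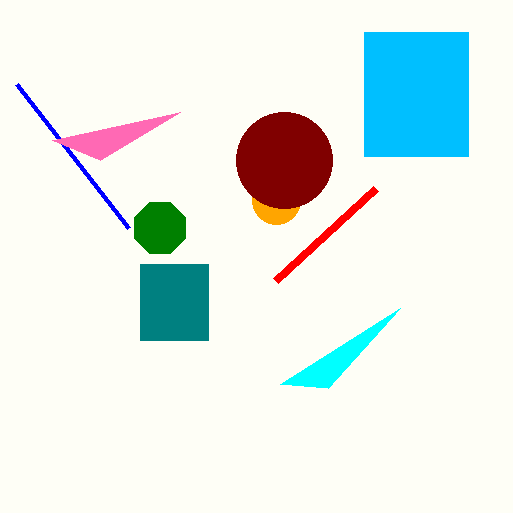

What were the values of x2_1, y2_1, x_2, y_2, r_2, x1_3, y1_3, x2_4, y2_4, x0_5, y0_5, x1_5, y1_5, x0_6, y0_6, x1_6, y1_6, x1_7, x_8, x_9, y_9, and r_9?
x2_1 = 400
y2_1 = 308
x_2 = 276
y_2 = 200
r_2 = 24
x1_3 = 128
y1_3 = 228
x2_4 = 180
y2_4 = 112
x0_5 = 364
y0_5 = 32
x1_5 = 468
y1_5 = 156
x0_6 = 140
y0_6 = 264
x1_6 = 208
y1_6 = 340
x1_7 = 376
x_8 = 284
x_9 = 160
y_9 = 228
r_9 = 28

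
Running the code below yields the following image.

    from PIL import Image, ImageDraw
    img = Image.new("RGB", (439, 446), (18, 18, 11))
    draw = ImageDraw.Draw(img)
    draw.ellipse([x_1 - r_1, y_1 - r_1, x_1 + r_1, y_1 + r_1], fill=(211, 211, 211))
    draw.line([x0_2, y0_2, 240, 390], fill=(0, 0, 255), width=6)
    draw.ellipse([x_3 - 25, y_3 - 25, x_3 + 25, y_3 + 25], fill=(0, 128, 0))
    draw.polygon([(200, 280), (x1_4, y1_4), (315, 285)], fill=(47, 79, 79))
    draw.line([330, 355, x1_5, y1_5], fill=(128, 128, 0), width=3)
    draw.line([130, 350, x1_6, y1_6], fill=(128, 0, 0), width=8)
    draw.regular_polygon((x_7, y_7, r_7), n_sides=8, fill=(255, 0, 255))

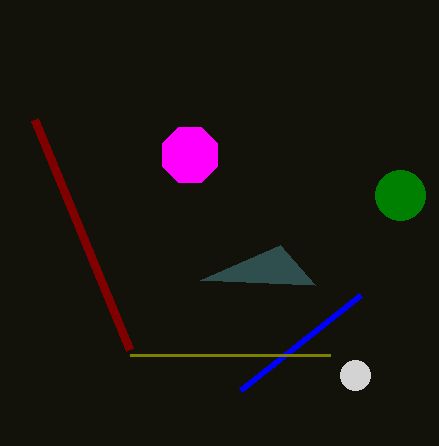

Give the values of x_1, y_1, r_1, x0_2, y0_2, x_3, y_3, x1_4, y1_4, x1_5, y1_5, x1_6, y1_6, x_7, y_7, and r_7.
x_1 = 355; y_1 = 375; r_1 = 15; x0_2 = 360; y0_2 = 295; x_3 = 400; y_3 = 195; x1_4 = 280; y1_4 = 245; x1_5 = 130; y1_5 = 355; x1_6 = 35; y1_6 = 120; x_7 = 190; y_7 = 155; r_7 = 30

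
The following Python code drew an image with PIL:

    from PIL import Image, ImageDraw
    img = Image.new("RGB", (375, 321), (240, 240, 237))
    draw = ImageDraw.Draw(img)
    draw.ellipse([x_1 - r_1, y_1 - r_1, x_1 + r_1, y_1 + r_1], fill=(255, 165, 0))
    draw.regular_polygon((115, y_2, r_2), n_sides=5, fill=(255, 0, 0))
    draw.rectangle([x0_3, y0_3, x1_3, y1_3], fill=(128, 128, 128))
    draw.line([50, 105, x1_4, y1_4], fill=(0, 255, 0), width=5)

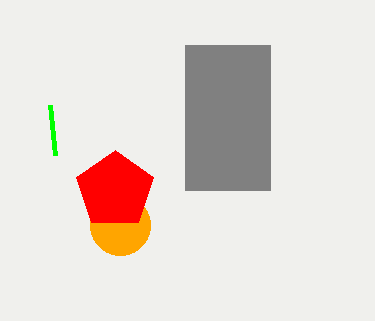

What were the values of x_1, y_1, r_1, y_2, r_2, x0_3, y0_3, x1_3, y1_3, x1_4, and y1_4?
x_1 = 120
y_1 = 225
r_1 = 30
y_2 = 190
r_2 = 40
x0_3 = 185
y0_3 = 45
x1_3 = 270
y1_3 = 190
x1_4 = 55
y1_4 = 155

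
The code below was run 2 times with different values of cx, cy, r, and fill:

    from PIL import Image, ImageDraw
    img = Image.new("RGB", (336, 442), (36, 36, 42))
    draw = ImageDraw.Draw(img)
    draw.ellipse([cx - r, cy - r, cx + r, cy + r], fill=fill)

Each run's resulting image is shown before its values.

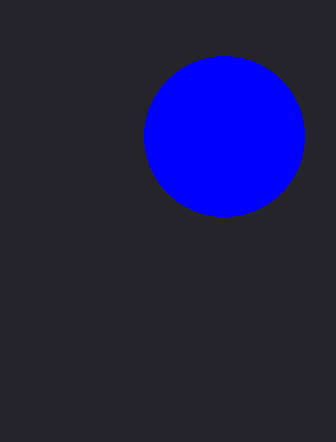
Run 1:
cx = 224
cy = 136
r = 80
fill = 'blue'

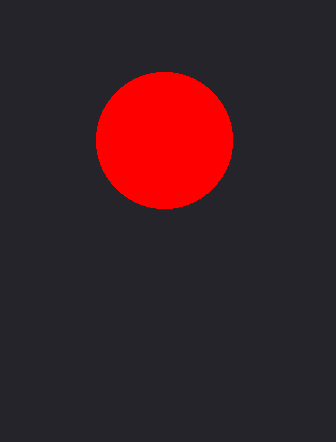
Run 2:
cx = 164
cy = 140
r = 68
fill = 'red'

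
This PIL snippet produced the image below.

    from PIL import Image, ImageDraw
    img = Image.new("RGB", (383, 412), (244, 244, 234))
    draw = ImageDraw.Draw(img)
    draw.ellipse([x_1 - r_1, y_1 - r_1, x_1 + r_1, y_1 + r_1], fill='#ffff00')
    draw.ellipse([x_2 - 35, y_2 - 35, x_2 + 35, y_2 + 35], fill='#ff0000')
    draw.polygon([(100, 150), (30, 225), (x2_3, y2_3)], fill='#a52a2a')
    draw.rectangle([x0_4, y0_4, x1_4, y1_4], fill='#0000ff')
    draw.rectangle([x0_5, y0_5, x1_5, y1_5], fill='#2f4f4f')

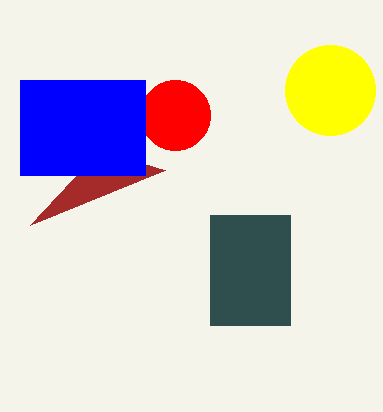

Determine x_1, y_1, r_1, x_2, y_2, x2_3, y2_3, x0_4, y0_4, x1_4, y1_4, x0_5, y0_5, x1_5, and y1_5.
x_1 = 330; y_1 = 90; r_1 = 45; x_2 = 175; y_2 = 115; x2_3 = 165; y2_3 = 170; x0_4 = 20; y0_4 = 80; x1_4 = 145; y1_4 = 175; x0_5 = 210; y0_5 = 215; x1_5 = 290; y1_5 = 325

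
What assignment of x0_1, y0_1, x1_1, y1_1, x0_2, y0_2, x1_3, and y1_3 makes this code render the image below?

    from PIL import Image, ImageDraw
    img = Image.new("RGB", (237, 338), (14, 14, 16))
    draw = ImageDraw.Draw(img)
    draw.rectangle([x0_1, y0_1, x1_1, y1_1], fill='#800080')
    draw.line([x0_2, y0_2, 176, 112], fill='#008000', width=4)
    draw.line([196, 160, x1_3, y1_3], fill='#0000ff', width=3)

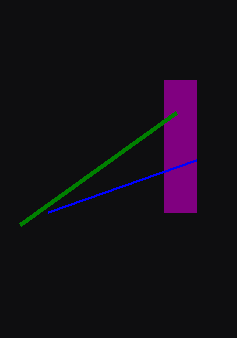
x0_1 = 164; y0_1 = 80; x1_1 = 196; y1_1 = 212; x0_2 = 20; y0_2 = 224; x1_3 = 48; y1_3 = 212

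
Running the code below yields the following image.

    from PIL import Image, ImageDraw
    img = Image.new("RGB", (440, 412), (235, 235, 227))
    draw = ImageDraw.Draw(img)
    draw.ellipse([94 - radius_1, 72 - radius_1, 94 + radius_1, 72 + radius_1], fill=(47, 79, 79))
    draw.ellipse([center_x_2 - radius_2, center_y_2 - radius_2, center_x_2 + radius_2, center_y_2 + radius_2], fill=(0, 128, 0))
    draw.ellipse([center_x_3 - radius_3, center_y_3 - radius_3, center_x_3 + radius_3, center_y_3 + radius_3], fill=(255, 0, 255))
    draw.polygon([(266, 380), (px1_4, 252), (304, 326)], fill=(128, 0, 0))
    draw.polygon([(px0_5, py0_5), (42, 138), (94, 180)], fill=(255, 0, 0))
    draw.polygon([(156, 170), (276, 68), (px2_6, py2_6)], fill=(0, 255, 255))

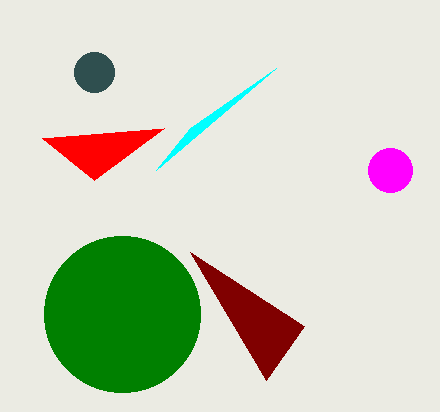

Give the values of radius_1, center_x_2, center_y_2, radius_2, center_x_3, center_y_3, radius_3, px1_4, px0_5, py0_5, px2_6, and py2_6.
radius_1 = 20, center_x_2 = 122, center_y_2 = 314, radius_2 = 78, center_x_3 = 390, center_y_3 = 170, radius_3 = 22, px1_4 = 190, px0_5 = 164, py0_5 = 128, px2_6 = 190, py2_6 = 128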